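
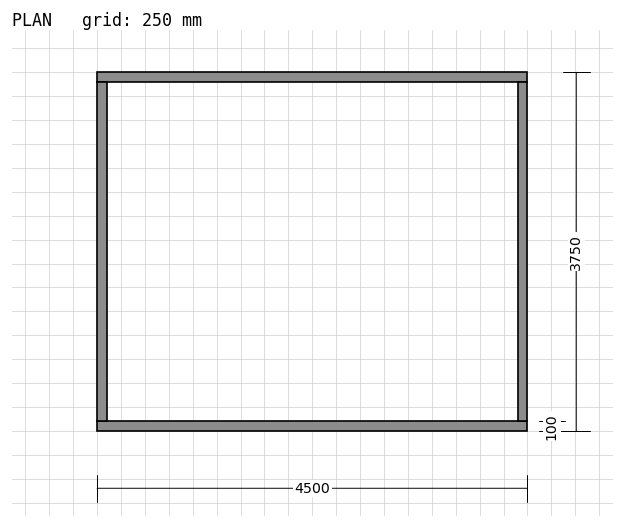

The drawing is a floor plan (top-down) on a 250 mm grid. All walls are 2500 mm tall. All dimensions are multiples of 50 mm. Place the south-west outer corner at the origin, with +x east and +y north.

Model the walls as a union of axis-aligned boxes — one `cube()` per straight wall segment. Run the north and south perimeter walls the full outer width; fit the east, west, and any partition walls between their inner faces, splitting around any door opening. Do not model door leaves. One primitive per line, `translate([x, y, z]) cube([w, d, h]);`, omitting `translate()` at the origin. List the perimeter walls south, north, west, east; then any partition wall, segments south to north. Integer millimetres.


cube([4500, 100, 2500]);
translate([0, 3650, 0]) cube([4500, 100, 2500]);
translate([0, 100, 0]) cube([100, 3550, 2500]);
translate([4400, 100, 0]) cube([100, 3550, 2500]);


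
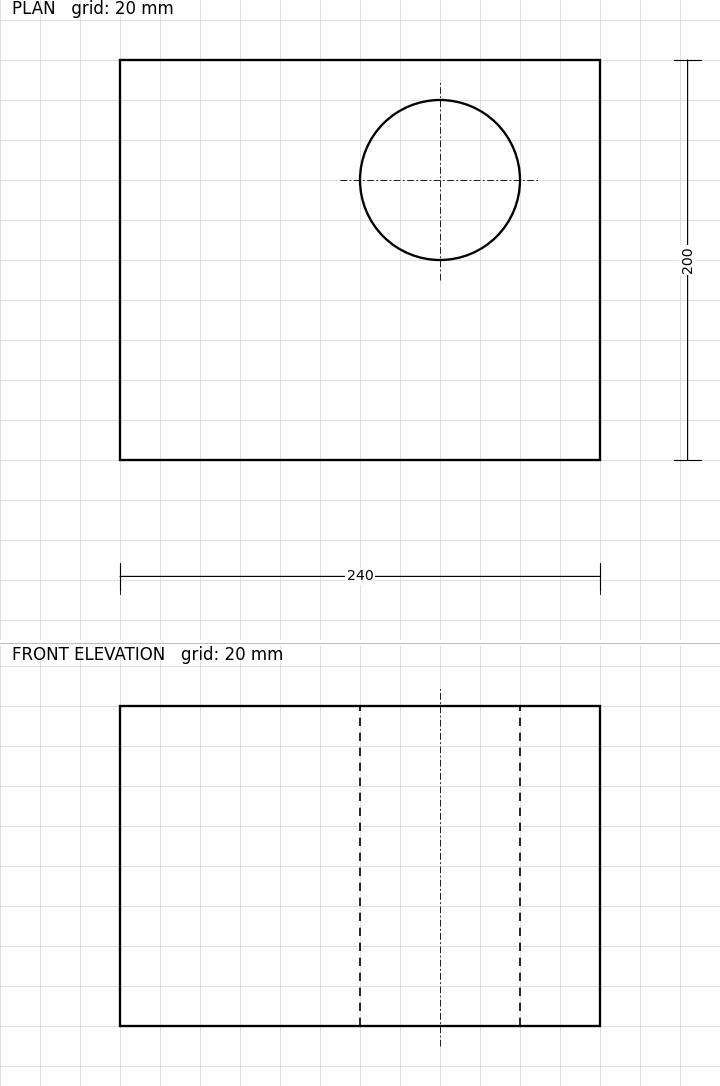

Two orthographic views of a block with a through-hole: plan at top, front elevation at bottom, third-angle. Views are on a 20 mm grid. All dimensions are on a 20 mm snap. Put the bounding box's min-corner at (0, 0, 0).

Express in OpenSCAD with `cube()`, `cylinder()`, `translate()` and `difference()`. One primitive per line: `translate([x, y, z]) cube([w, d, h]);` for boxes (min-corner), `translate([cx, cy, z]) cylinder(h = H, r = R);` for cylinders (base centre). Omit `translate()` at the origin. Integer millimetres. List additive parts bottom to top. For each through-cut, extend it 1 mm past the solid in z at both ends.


difference() {
  cube([240, 200, 160]);
  translate([160, 140, -1]) cylinder(h = 162, r = 40);
}


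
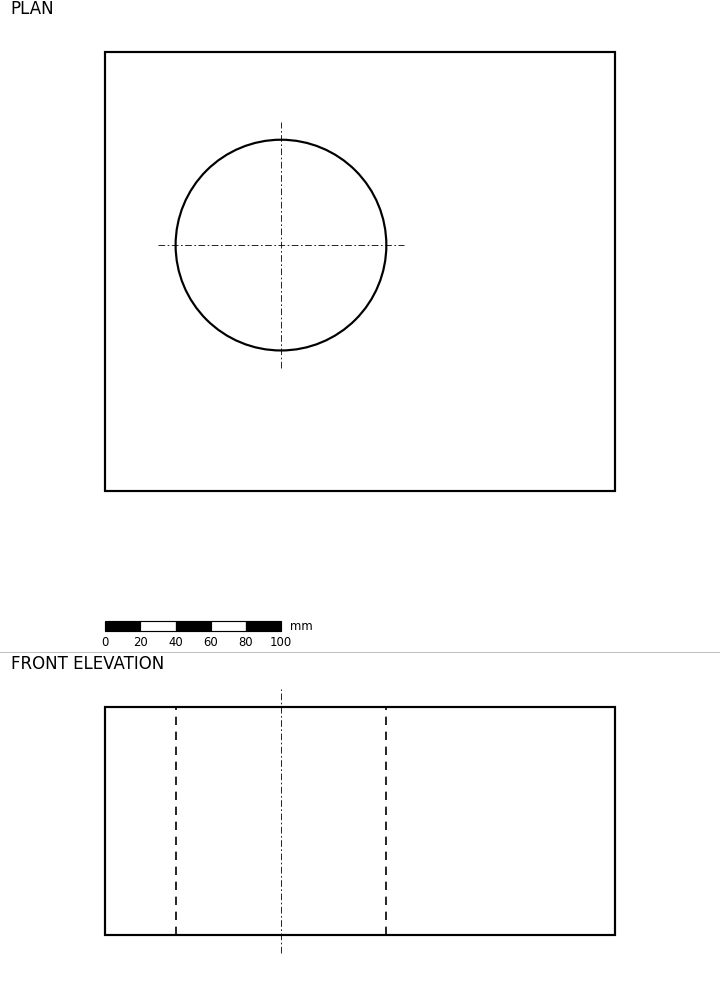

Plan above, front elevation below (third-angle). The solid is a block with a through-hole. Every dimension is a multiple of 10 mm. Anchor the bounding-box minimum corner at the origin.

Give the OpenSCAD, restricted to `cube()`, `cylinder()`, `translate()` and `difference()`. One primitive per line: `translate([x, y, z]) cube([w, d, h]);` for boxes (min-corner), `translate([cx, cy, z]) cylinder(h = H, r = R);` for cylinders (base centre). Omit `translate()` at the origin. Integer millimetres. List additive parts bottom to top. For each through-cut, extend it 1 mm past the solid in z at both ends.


difference() {
  cube([290, 250, 130]);
  translate([100, 140, -1]) cylinder(h = 132, r = 60);
}


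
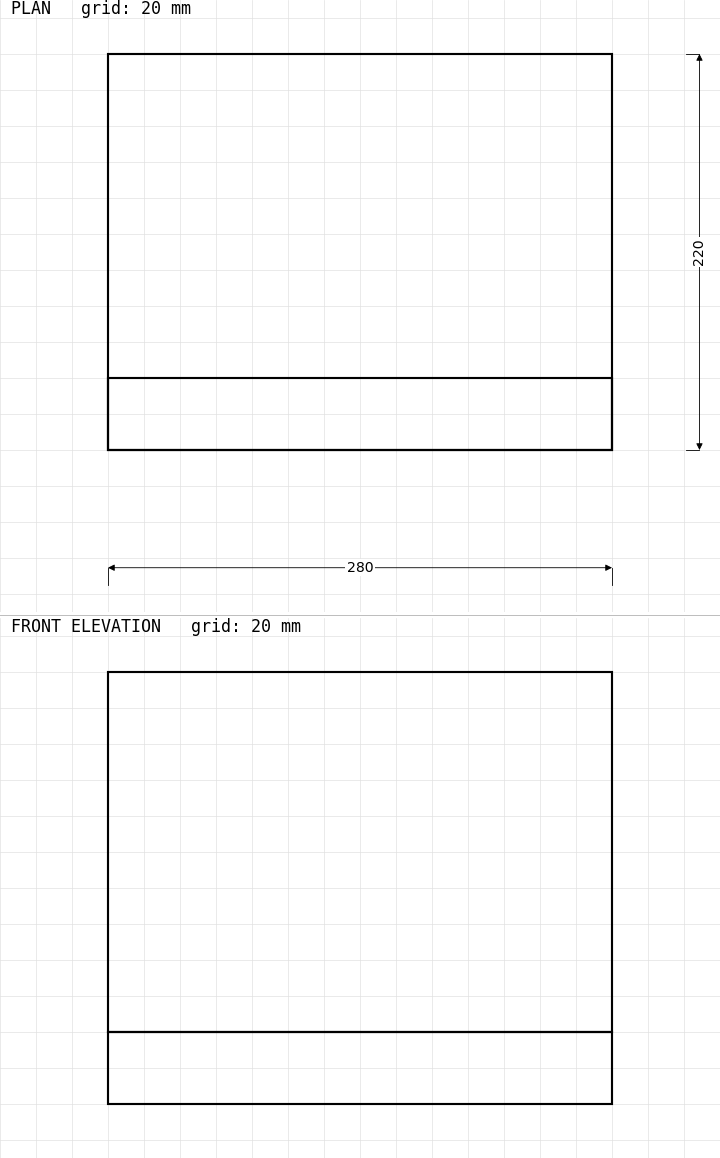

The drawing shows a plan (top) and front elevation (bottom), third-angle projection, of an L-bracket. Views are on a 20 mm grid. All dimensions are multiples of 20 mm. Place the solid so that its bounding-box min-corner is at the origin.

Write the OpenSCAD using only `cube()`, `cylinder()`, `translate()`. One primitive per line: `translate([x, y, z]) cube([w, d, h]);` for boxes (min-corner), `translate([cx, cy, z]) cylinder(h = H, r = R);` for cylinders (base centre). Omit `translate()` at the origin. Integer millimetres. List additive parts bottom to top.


cube([280, 220, 40]);
translate([0, 0, 40]) cube([280, 40, 200]);


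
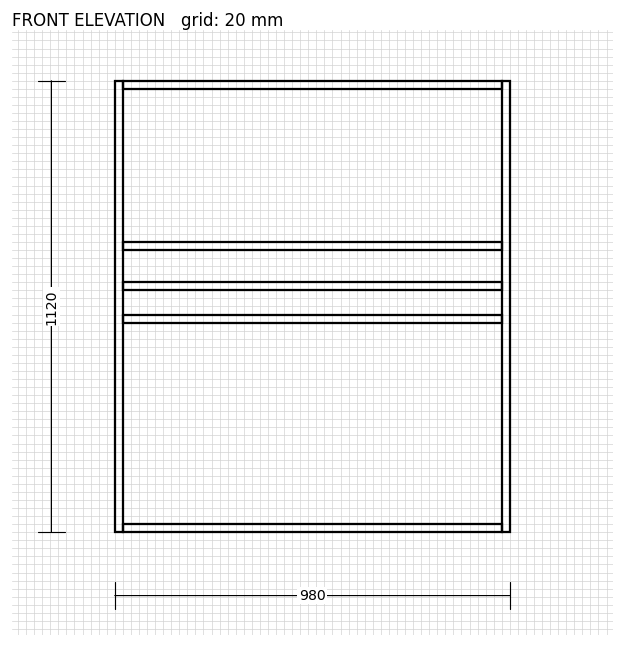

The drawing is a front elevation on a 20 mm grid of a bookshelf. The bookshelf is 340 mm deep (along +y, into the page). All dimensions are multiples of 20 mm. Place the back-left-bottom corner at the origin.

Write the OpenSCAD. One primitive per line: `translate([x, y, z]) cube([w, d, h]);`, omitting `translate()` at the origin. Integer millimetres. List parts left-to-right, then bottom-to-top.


cube([20, 340, 1120]);
translate([20, 0, 0]) cube([940, 340, 20]);
translate([20, 0, 520]) cube([940, 340, 20]);
translate([20, 0, 600]) cube([940, 340, 20]);
translate([20, 0, 700]) cube([940, 340, 20]);
translate([20, 0, 1100]) cube([940, 340, 20]);
translate([960, 0, 0]) cube([20, 340, 1120]);


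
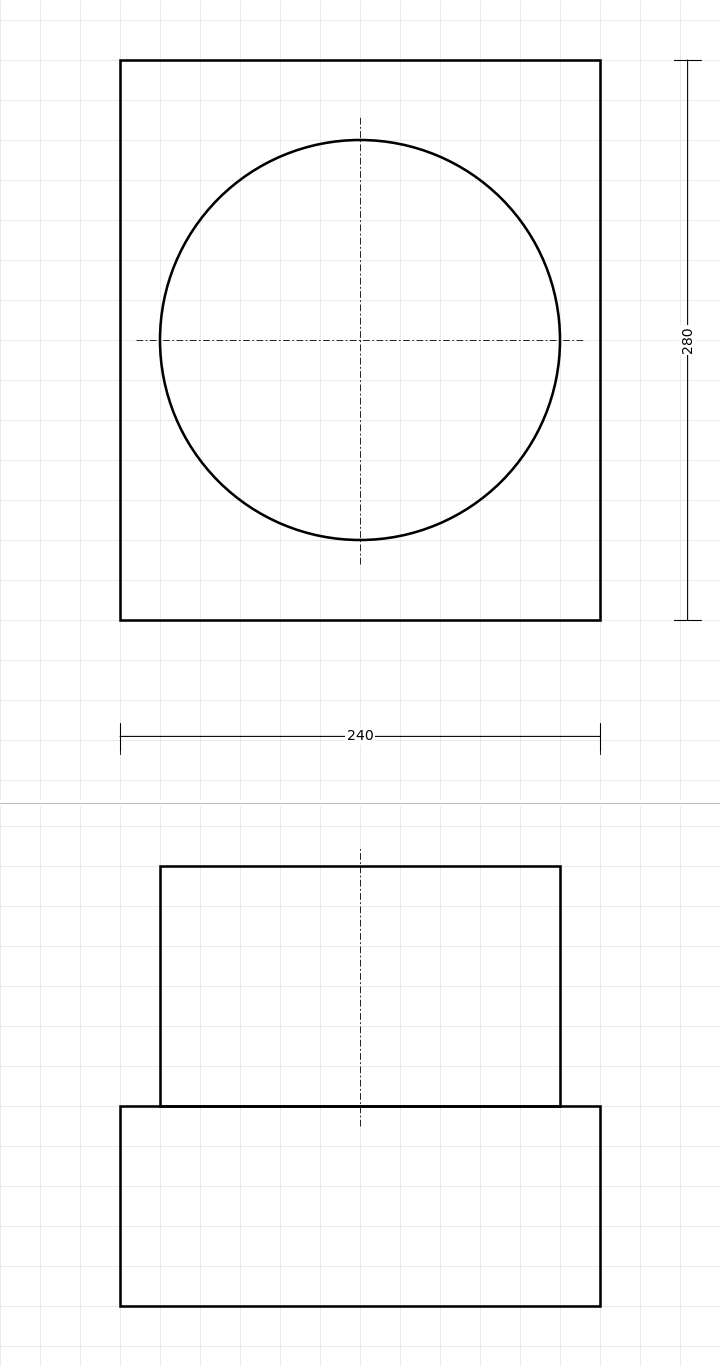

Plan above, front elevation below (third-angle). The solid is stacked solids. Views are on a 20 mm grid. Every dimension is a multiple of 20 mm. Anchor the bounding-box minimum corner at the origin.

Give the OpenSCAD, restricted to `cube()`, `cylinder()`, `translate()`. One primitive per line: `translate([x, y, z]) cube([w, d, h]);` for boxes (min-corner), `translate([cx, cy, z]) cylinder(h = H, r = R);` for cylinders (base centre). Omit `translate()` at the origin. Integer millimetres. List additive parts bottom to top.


cube([240, 280, 100]);
translate([120, 140, 100]) cylinder(h = 120, r = 100);


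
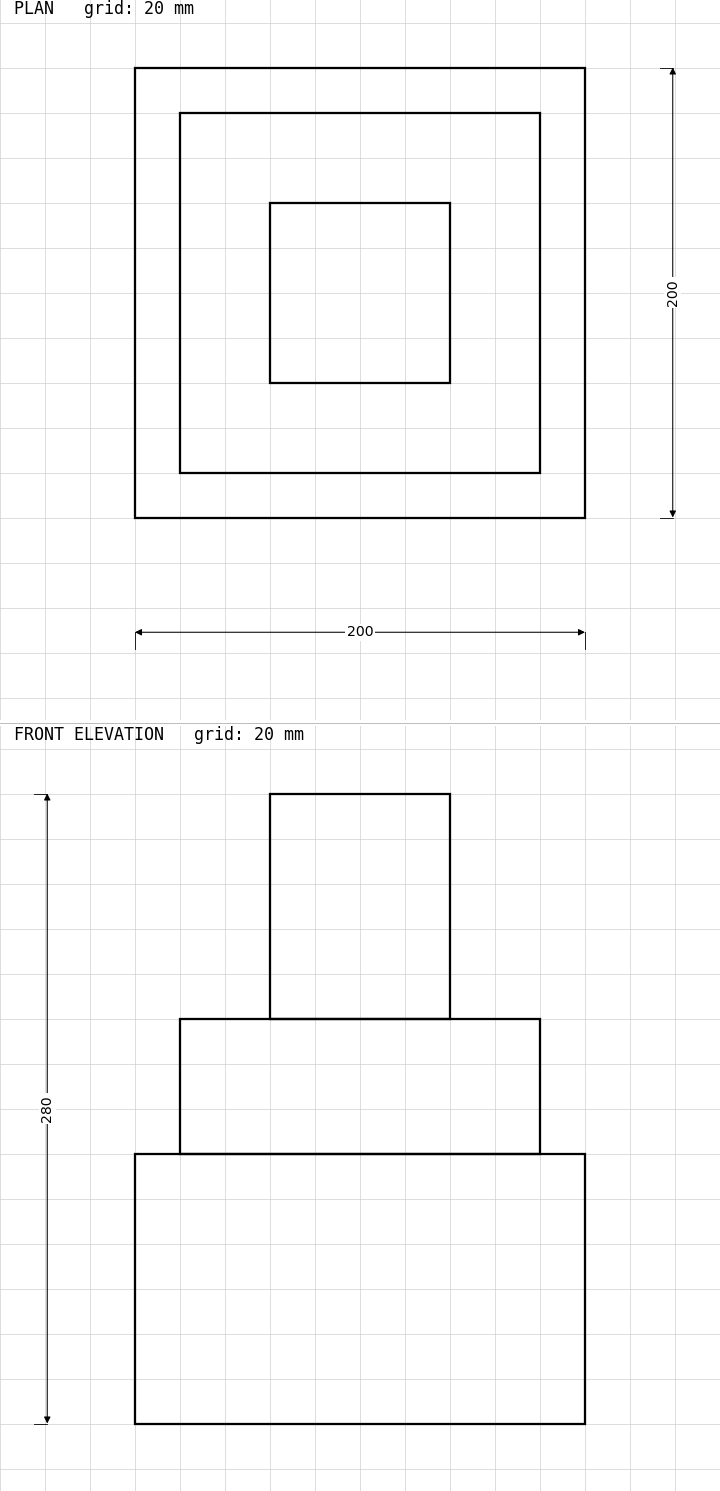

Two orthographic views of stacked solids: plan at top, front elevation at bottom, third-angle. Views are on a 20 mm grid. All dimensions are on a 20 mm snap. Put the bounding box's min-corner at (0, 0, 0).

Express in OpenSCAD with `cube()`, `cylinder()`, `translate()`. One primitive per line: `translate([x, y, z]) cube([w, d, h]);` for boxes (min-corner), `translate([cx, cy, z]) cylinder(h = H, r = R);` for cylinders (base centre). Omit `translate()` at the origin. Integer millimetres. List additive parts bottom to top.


cube([200, 200, 120]);
translate([20, 20, 120]) cube([160, 160, 60]);
translate([60, 60, 180]) cube([80, 80, 100]);


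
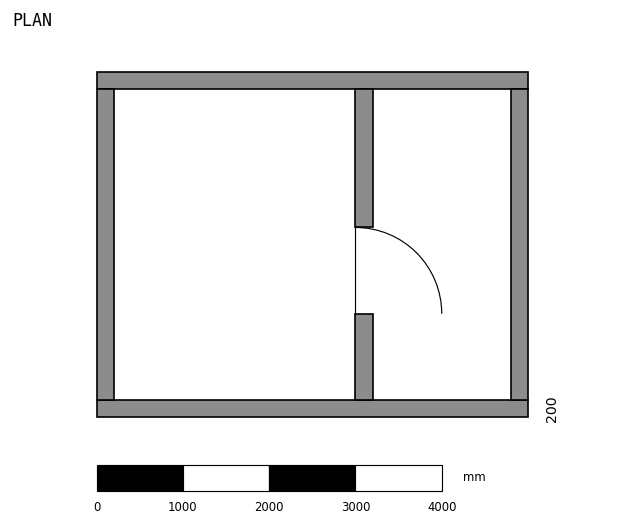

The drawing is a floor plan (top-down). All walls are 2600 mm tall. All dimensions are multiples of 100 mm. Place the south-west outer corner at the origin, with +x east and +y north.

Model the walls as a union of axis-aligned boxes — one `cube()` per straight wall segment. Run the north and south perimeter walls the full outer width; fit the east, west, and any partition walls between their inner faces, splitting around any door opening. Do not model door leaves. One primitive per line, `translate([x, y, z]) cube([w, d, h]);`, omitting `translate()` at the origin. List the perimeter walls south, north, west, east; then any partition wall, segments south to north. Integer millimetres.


cube([5000, 200, 2600]);
translate([0, 3800, 0]) cube([5000, 200, 2600]);
translate([0, 200, 0]) cube([200, 3600, 2600]);
translate([4800, 200, 0]) cube([200, 3600, 2600]);
translate([3000, 200, 0]) cube([200, 1000, 2600]);
translate([3000, 2200, 0]) cube([200, 1600, 2600]);


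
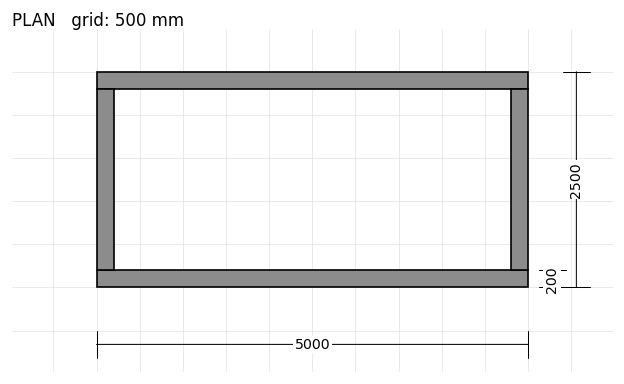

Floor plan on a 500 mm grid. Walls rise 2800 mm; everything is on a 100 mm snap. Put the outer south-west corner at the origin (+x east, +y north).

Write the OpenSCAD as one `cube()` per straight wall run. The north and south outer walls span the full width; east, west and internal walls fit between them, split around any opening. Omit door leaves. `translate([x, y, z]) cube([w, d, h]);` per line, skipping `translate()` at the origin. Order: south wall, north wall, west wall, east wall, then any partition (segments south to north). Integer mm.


cube([5000, 200, 2800]);
translate([0, 2300, 0]) cube([5000, 200, 2800]);
translate([0, 200, 0]) cube([200, 2100, 2800]);
translate([4800, 200, 0]) cube([200, 2100, 2800]);


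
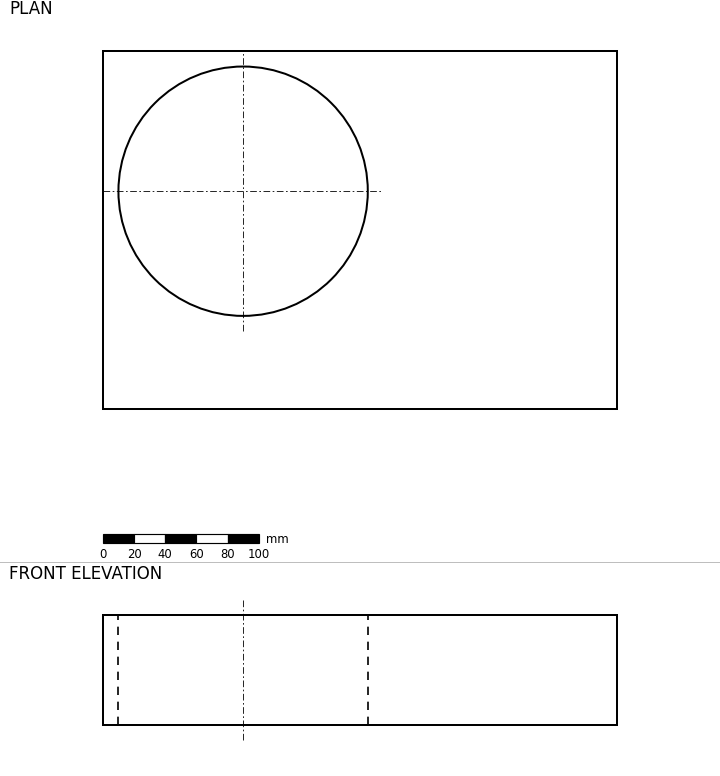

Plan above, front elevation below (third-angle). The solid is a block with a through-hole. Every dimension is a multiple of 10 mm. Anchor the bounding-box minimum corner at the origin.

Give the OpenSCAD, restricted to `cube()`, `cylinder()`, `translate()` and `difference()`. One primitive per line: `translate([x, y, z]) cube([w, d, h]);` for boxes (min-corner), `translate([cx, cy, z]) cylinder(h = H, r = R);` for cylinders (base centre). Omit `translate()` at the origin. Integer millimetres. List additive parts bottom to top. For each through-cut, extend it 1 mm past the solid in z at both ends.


difference() {
  cube([330, 230, 70]);
  translate([90, 140, -1]) cylinder(h = 72, r = 80);
}


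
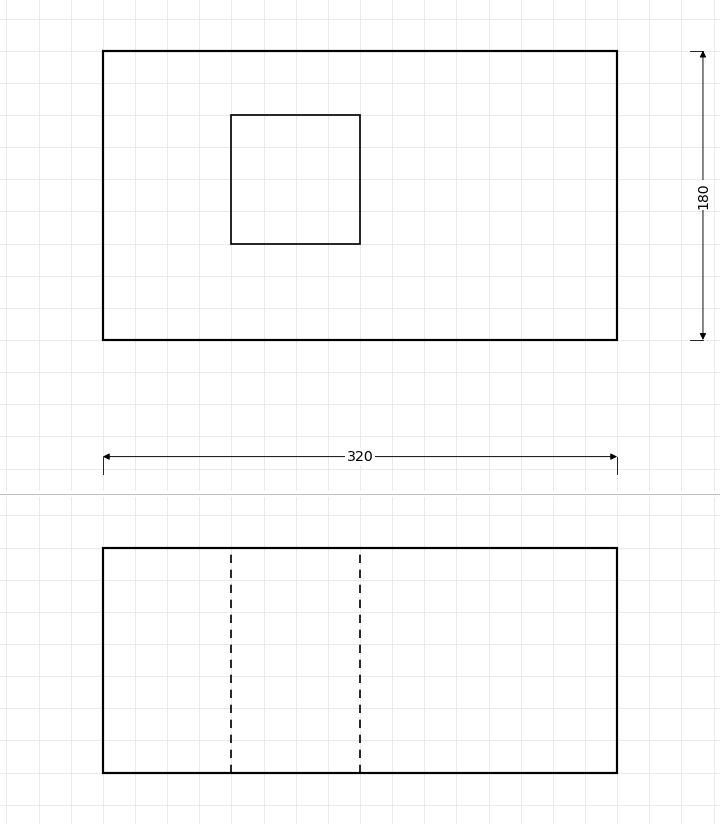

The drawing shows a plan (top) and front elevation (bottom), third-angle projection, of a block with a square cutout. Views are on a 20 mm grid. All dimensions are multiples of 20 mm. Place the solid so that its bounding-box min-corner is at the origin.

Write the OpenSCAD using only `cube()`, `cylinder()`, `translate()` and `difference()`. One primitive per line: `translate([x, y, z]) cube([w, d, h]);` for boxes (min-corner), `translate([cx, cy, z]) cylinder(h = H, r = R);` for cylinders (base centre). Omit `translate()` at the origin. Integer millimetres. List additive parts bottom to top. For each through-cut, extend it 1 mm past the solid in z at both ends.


difference() {
  cube([320, 180, 140]);
  translate([80, 60, -1]) cube([80, 80, 142]);
}


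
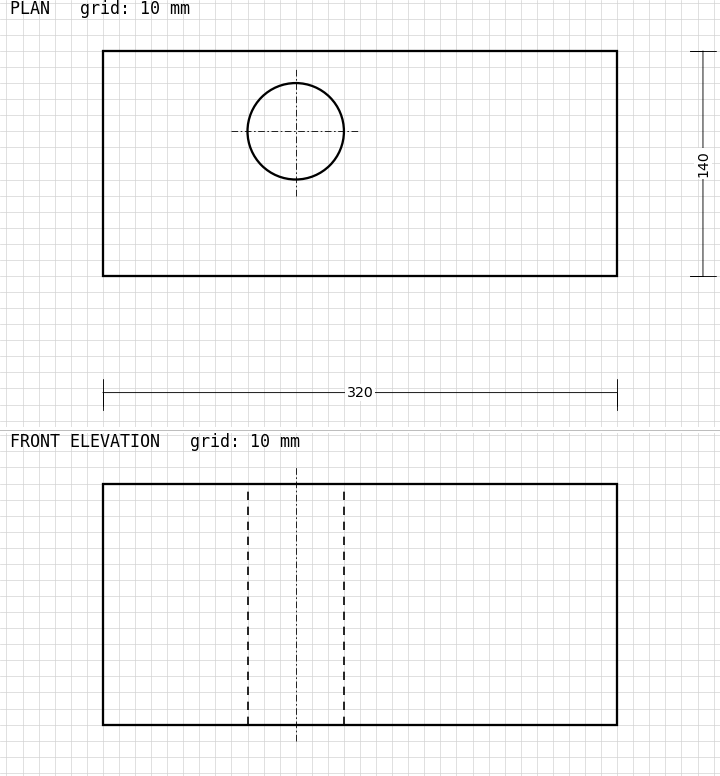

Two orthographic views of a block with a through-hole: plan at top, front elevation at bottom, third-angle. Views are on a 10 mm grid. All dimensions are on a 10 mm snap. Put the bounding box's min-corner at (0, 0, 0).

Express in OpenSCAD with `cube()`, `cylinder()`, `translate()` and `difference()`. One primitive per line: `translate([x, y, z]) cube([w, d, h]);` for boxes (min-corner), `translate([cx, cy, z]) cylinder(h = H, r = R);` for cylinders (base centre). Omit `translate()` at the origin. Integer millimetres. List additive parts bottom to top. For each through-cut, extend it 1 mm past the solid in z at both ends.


difference() {
  cube([320, 140, 150]);
  translate([120, 90, -1]) cylinder(h = 152, r = 30);
}


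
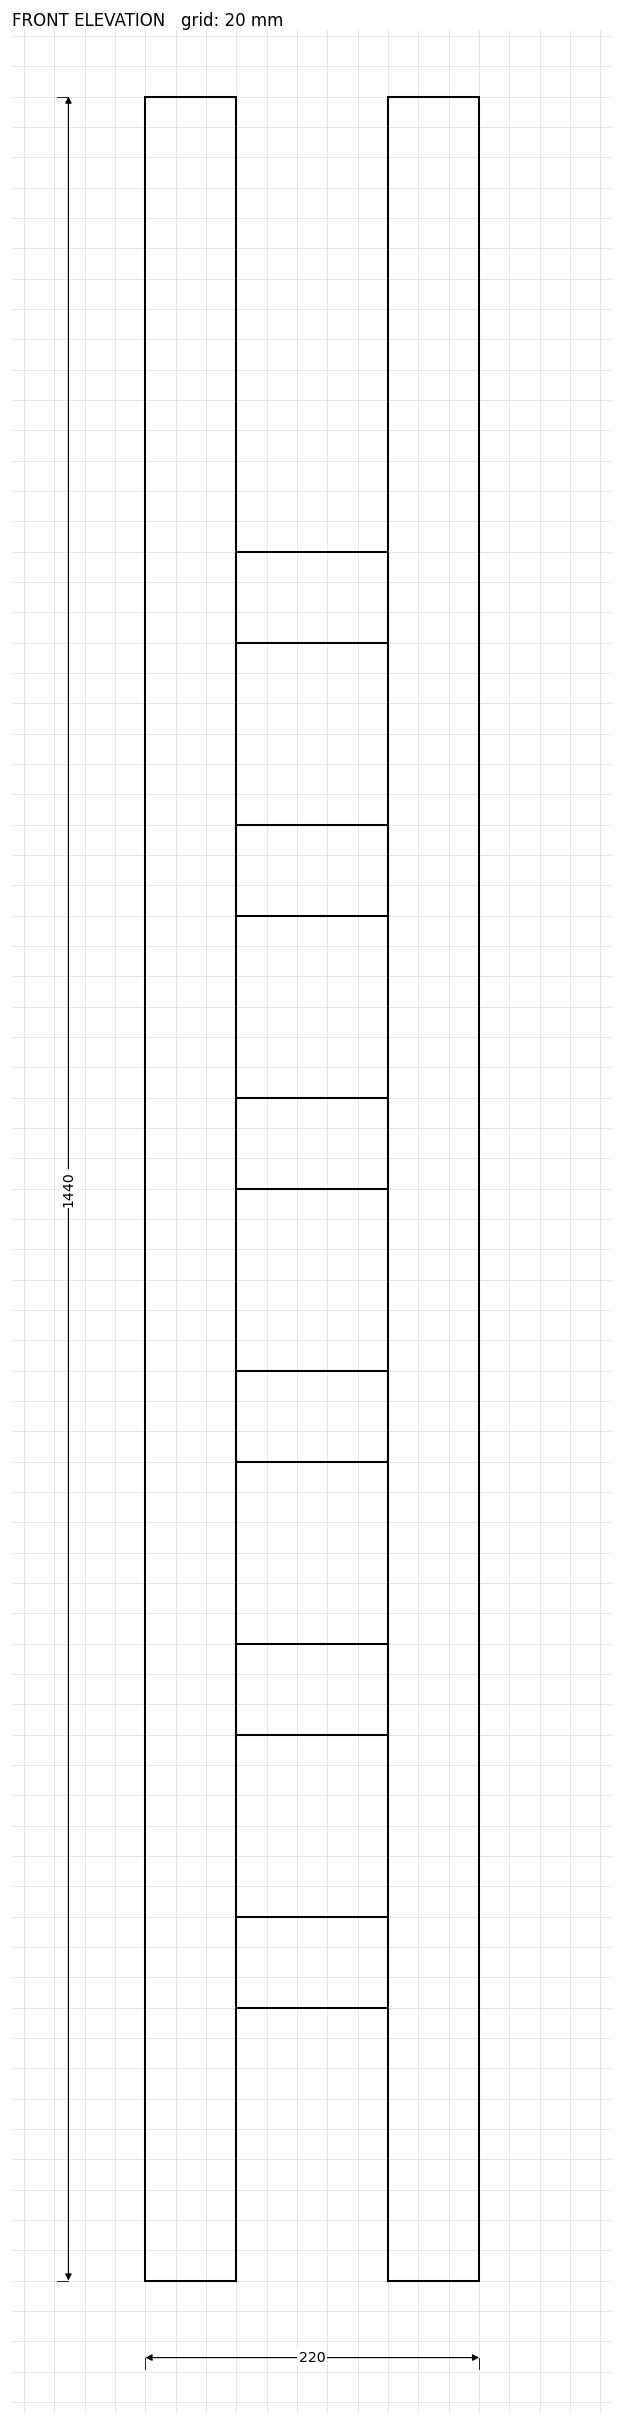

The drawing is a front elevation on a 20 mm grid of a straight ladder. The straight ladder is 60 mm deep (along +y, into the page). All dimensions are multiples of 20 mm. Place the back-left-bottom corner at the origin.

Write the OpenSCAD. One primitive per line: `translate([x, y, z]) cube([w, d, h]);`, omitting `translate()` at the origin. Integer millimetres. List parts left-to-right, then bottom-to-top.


cube([60, 60, 1440]);
translate([60, 0, 180]) cube([100, 60, 60]);
translate([60, 0, 360]) cube([100, 60, 60]);
translate([60, 0, 540]) cube([100, 60, 60]);
translate([60, 0, 720]) cube([100, 60, 60]);
translate([60, 0, 900]) cube([100, 60, 60]);
translate([60, 0, 1080]) cube([100, 60, 60]);
translate([160, 0, 0]) cube([60, 60, 1440]);


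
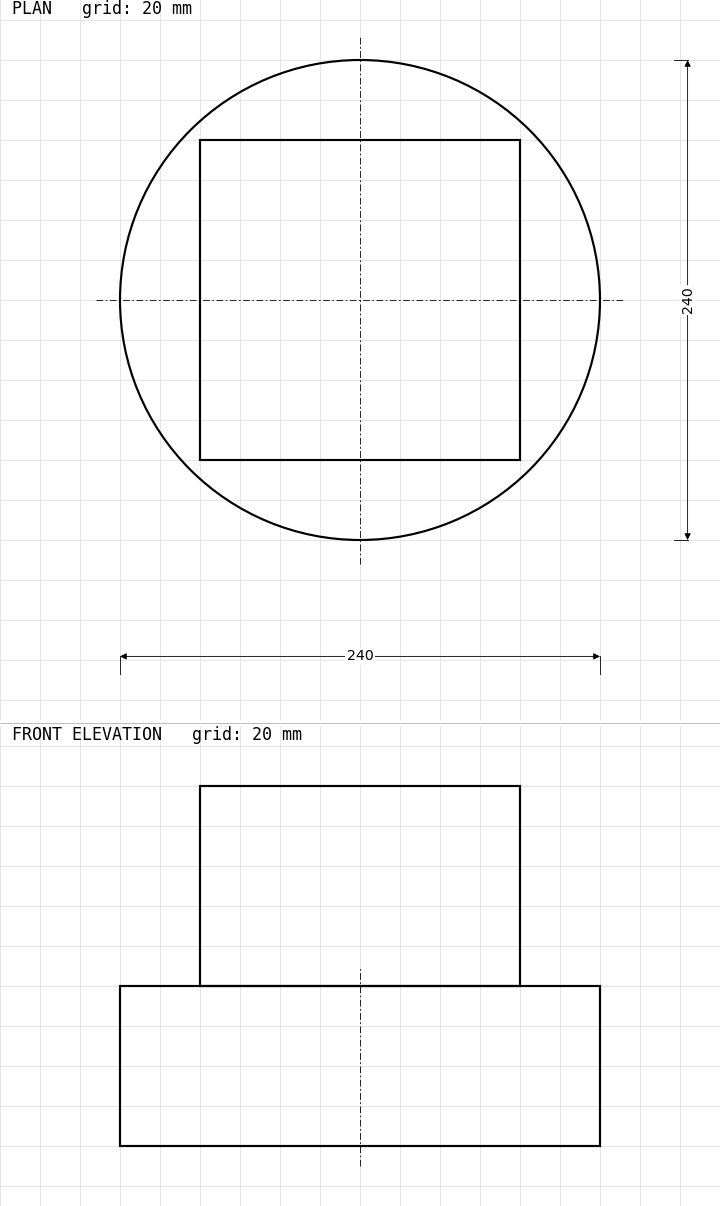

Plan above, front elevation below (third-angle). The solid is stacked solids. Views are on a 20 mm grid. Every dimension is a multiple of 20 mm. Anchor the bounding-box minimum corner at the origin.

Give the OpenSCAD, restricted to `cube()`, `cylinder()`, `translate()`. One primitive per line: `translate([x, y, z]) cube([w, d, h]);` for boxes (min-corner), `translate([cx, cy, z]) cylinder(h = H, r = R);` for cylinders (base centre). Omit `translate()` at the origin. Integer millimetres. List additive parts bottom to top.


translate([120, 120, 0]) cylinder(h = 80, r = 120);
translate([40, 40, 80]) cube([160, 160, 100]);


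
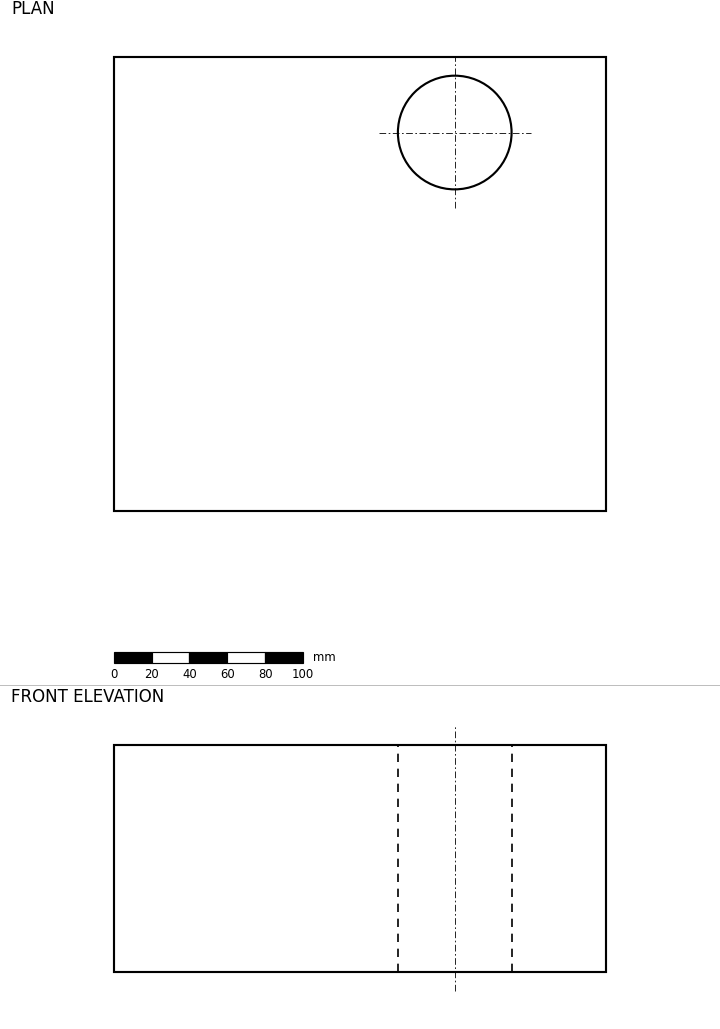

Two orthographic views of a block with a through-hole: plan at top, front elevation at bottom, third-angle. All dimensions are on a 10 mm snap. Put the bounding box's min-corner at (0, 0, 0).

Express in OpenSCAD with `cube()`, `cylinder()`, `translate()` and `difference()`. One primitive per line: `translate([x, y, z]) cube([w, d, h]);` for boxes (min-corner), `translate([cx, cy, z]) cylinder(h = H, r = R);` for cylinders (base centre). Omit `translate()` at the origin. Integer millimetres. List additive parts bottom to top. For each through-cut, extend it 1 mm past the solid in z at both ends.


difference() {
  cube([260, 240, 120]);
  translate([180, 200, -1]) cylinder(h = 122, r = 30);
}


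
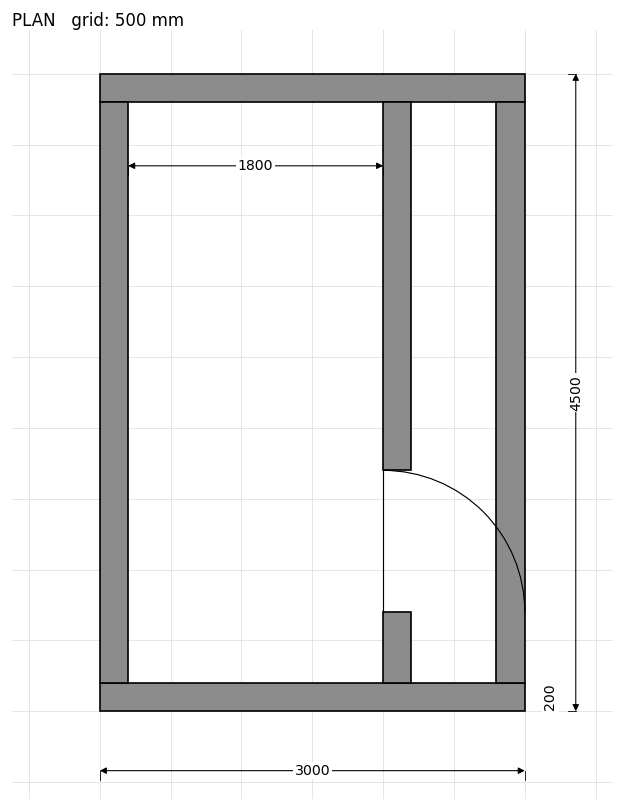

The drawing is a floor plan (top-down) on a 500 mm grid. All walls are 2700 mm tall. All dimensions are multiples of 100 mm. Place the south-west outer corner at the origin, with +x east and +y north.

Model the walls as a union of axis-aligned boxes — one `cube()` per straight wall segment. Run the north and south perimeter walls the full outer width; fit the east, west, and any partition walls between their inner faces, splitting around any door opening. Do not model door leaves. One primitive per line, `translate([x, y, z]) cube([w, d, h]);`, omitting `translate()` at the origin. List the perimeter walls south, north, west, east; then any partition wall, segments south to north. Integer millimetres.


cube([3000, 200, 2700]);
translate([0, 4300, 0]) cube([3000, 200, 2700]);
translate([0, 200, 0]) cube([200, 4100, 2700]);
translate([2800, 200, 0]) cube([200, 4100, 2700]);
translate([2000, 200, 0]) cube([200, 500, 2700]);
translate([2000, 1700, 0]) cube([200, 2600, 2700]);


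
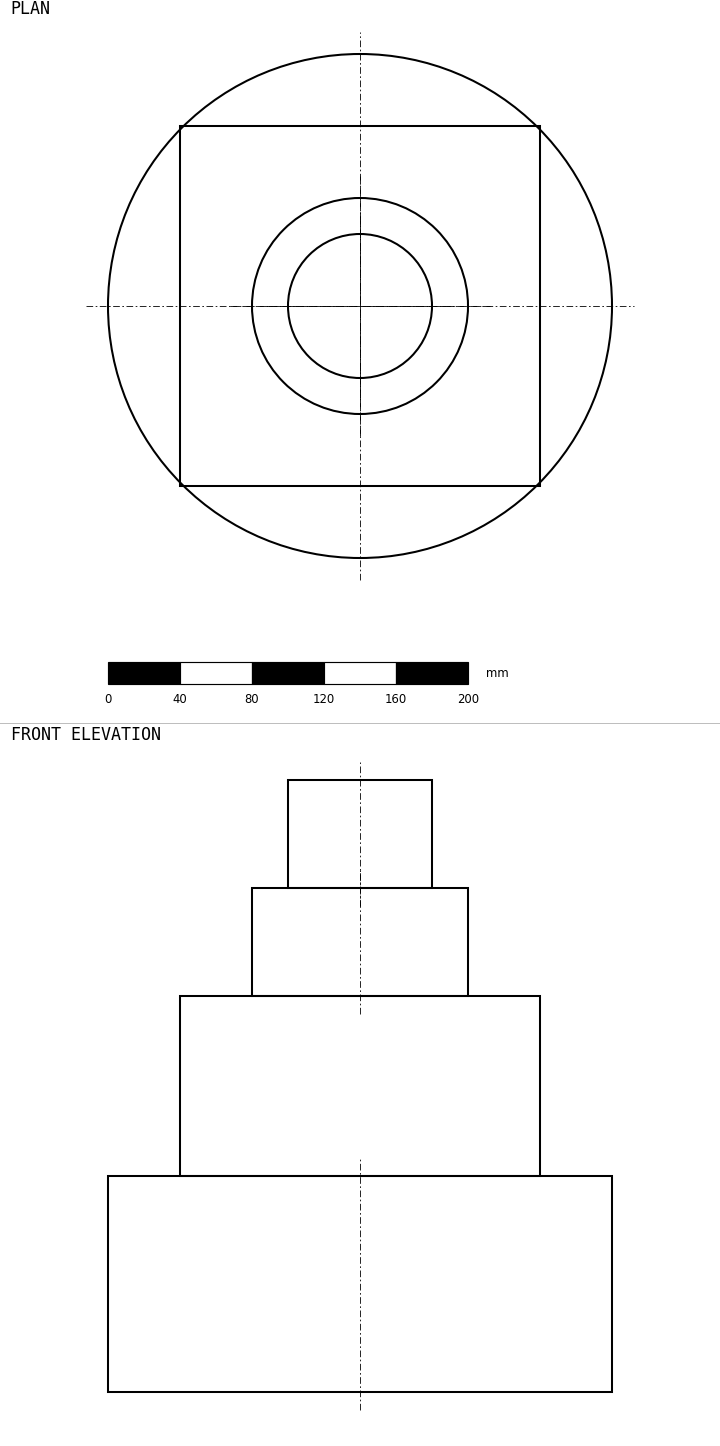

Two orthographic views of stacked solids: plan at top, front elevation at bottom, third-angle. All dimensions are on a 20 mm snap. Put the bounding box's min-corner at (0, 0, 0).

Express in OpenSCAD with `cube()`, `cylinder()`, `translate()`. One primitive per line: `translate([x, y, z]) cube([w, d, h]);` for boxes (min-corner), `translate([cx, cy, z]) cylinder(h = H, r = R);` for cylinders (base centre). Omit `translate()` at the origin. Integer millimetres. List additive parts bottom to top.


translate([140, 140, 0]) cylinder(h = 120, r = 140);
translate([40, 40, 120]) cube([200, 200, 100]);
translate([140, 140, 220]) cylinder(h = 60, r = 60);
translate([140, 140, 280]) cylinder(h = 60, r = 40);


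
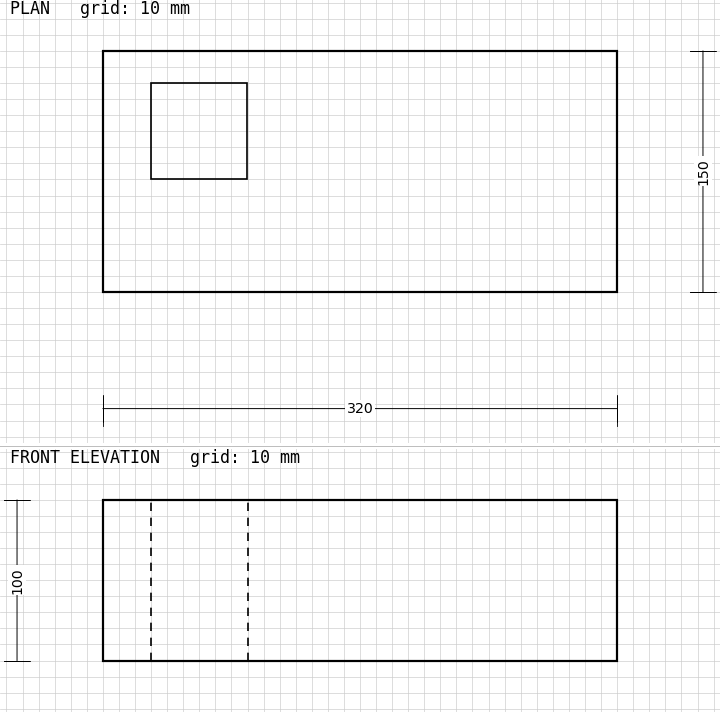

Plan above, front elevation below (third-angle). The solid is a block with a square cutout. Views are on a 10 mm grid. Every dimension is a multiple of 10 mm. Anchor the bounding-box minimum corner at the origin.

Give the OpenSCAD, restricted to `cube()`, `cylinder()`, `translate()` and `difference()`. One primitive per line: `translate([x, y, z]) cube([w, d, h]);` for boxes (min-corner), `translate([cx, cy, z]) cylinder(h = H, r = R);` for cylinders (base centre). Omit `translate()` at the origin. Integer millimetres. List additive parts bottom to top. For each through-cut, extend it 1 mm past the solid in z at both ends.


difference() {
  cube([320, 150, 100]);
  translate([30, 70, -1]) cube([60, 60, 102]);
}


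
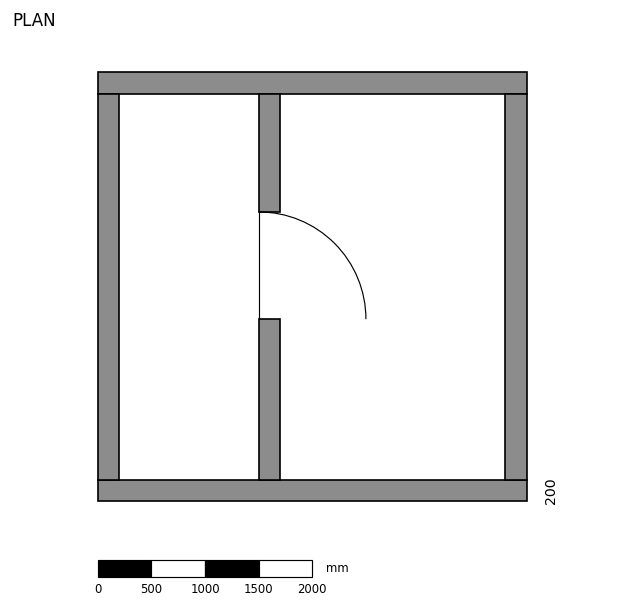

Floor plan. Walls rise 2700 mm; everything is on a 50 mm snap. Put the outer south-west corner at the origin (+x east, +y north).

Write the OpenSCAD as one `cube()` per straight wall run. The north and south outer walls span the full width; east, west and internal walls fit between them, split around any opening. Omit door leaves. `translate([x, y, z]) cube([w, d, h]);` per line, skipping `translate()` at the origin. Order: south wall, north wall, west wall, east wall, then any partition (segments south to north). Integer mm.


cube([4000, 200, 2700]);
translate([0, 3800, 0]) cube([4000, 200, 2700]);
translate([0, 200, 0]) cube([200, 3600, 2700]);
translate([3800, 200, 0]) cube([200, 3600, 2700]);
translate([1500, 200, 0]) cube([200, 1500, 2700]);
translate([1500, 2700, 0]) cube([200, 1100, 2700]);


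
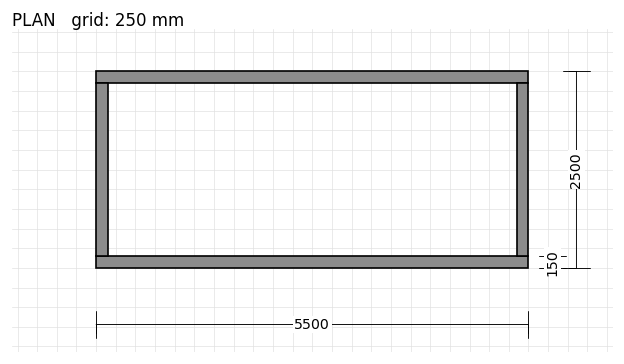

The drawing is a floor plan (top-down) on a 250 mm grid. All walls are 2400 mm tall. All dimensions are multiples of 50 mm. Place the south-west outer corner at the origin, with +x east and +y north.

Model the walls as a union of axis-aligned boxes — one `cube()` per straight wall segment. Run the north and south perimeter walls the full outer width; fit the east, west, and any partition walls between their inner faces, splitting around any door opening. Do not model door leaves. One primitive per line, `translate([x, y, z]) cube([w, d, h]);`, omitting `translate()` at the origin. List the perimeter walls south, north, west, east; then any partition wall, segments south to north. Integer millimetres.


cube([5500, 150, 2400]);
translate([0, 2350, 0]) cube([5500, 150, 2400]);
translate([0, 150, 0]) cube([150, 2200, 2400]);
translate([5350, 150, 0]) cube([150, 2200, 2400]);


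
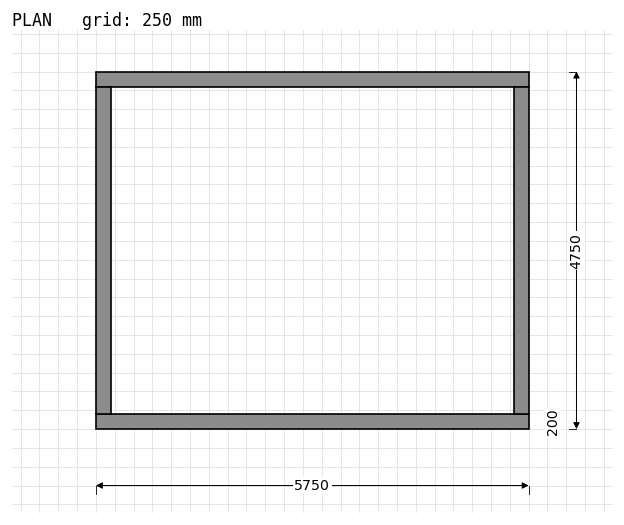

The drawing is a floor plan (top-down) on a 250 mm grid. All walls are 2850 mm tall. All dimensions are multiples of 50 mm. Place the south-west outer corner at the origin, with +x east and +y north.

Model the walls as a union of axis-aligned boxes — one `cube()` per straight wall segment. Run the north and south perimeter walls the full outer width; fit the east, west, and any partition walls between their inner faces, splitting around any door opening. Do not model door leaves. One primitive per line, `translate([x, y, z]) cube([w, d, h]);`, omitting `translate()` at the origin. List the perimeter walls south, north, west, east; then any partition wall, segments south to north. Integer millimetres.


cube([5750, 200, 2850]);
translate([0, 4550, 0]) cube([5750, 200, 2850]);
translate([0, 200, 0]) cube([200, 4350, 2850]);
translate([5550, 200, 0]) cube([200, 4350, 2850]);


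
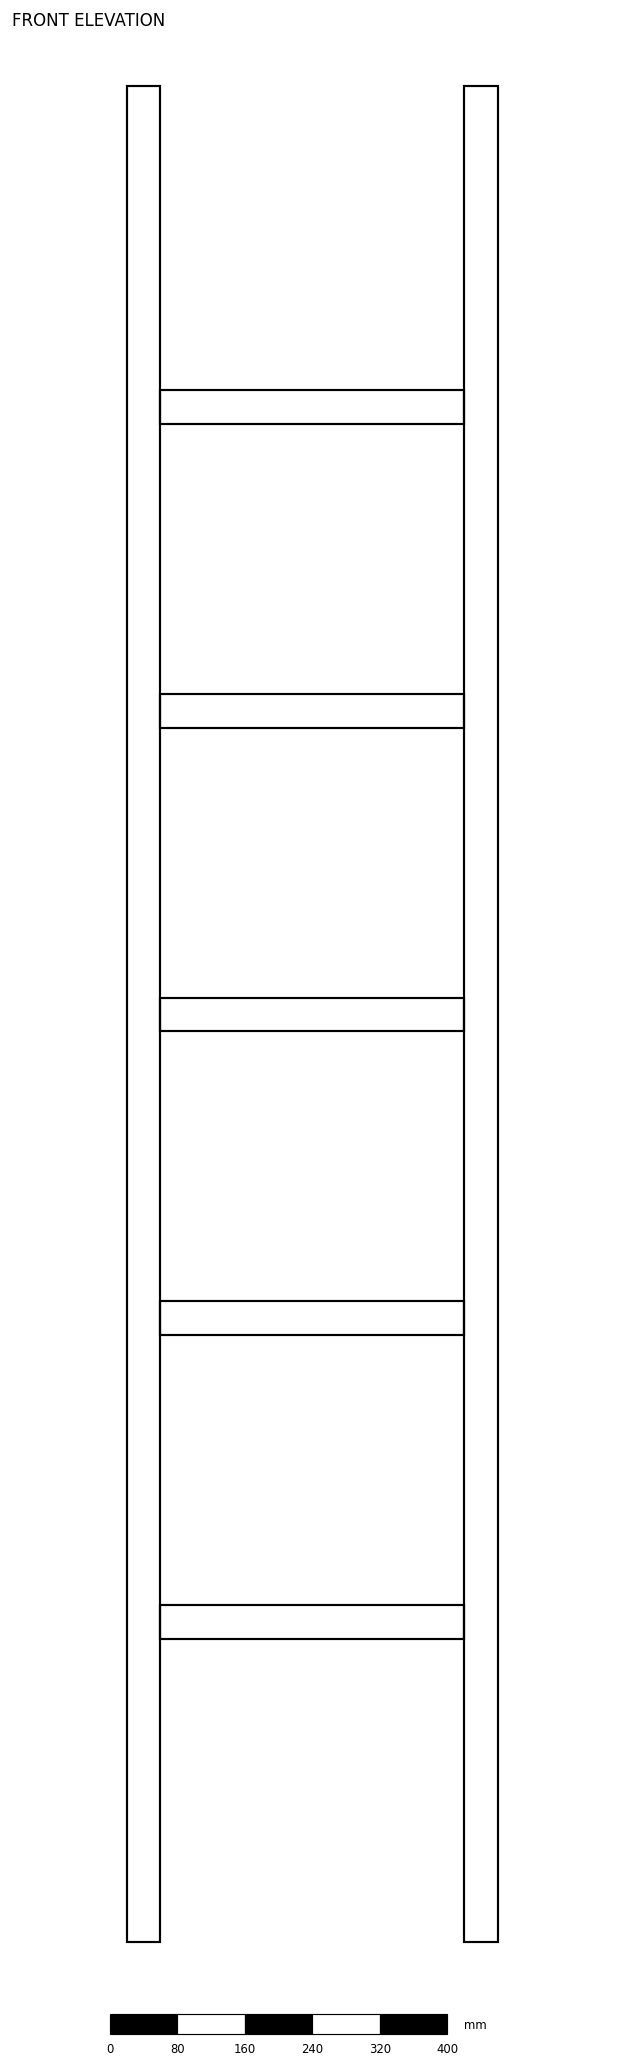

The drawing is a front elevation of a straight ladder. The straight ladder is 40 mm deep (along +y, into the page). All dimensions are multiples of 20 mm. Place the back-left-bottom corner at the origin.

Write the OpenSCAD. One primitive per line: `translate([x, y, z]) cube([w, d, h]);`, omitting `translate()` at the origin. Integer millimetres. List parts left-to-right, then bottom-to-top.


cube([40, 40, 2200]);
translate([40, 0, 360]) cube([360, 40, 40]);
translate([40, 0, 720]) cube([360, 40, 40]);
translate([40, 0, 1080]) cube([360, 40, 40]);
translate([40, 0, 1440]) cube([360, 40, 40]);
translate([40, 0, 1800]) cube([360, 40, 40]);
translate([400, 0, 0]) cube([40, 40, 2200]);


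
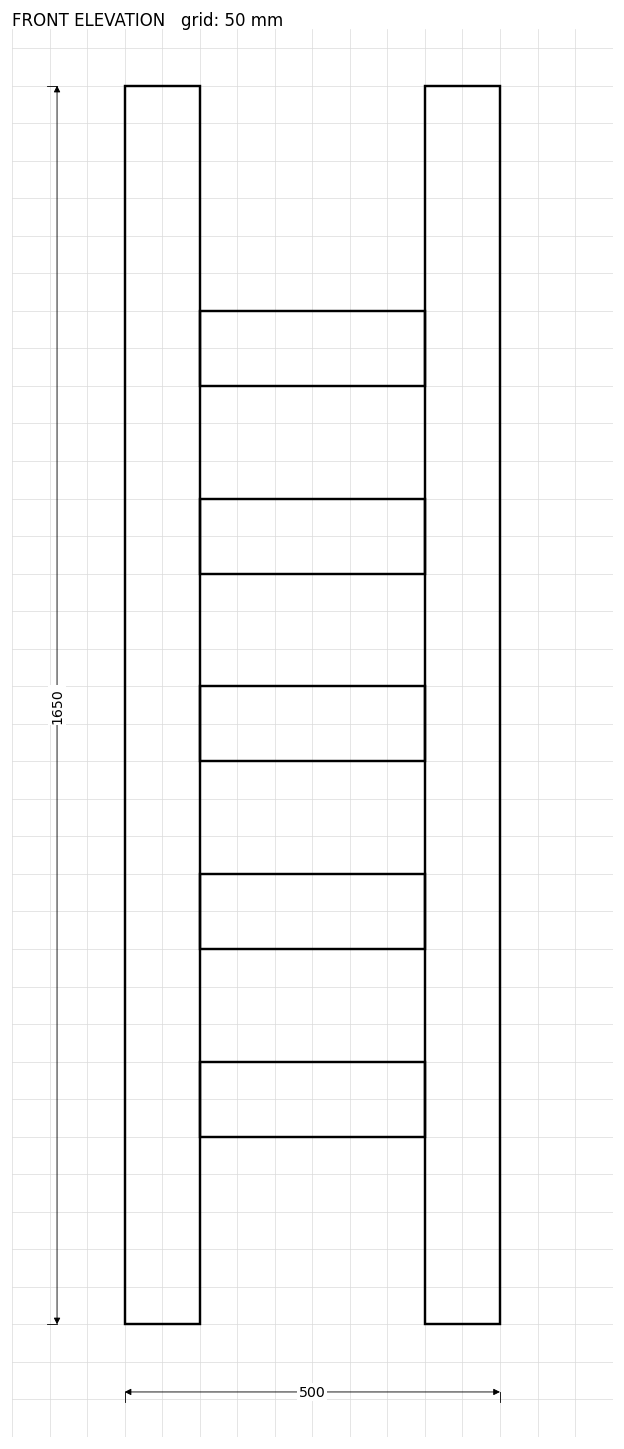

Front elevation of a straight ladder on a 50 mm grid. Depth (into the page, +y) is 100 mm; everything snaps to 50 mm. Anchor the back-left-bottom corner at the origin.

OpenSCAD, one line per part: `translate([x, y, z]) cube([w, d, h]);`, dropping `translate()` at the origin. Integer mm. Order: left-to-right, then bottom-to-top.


cube([100, 100, 1650]);
translate([100, 0, 250]) cube([300, 100, 100]);
translate([100, 0, 500]) cube([300, 100, 100]);
translate([100, 0, 750]) cube([300, 100, 100]);
translate([100, 0, 1000]) cube([300, 100, 100]);
translate([100, 0, 1250]) cube([300, 100, 100]);
translate([400, 0, 0]) cube([100, 100, 1650]);


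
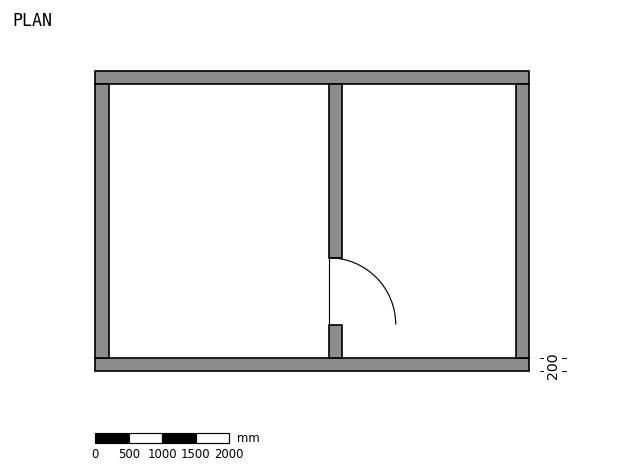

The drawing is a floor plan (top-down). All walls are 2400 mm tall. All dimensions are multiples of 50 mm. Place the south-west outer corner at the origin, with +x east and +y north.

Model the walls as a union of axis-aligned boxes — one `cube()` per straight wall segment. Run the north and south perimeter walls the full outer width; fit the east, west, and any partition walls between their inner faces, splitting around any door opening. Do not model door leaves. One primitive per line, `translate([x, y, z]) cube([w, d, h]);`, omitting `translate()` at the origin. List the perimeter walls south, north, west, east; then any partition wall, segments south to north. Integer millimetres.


cube([6500, 200, 2400]);
translate([0, 4300, 0]) cube([6500, 200, 2400]);
translate([0, 200, 0]) cube([200, 4100, 2400]);
translate([6300, 200, 0]) cube([200, 4100, 2400]);
translate([3500, 200, 0]) cube([200, 500, 2400]);
translate([3500, 1700, 0]) cube([200, 2600, 2400]);


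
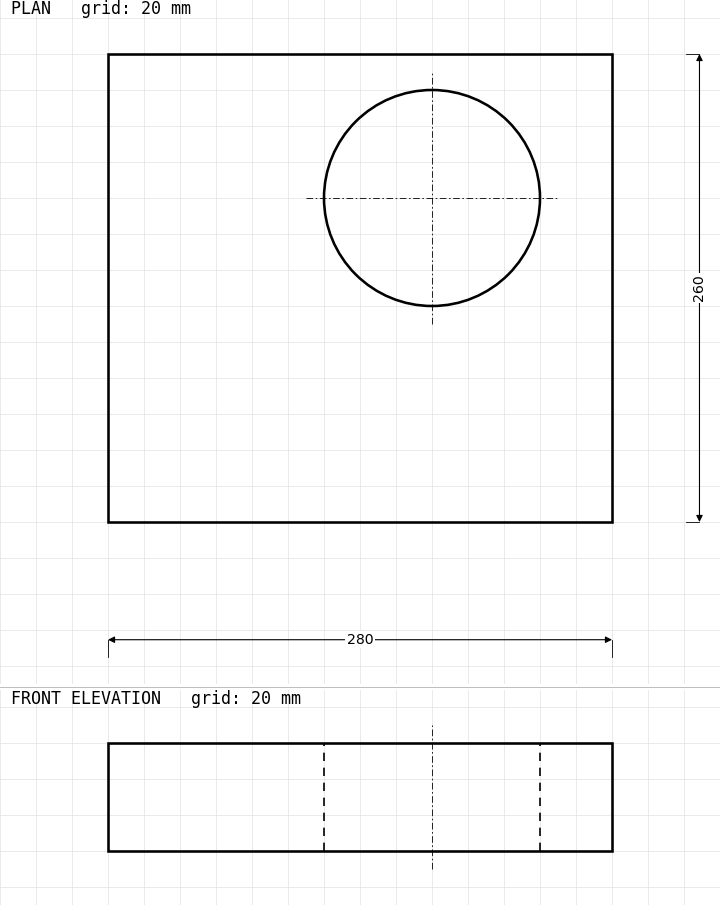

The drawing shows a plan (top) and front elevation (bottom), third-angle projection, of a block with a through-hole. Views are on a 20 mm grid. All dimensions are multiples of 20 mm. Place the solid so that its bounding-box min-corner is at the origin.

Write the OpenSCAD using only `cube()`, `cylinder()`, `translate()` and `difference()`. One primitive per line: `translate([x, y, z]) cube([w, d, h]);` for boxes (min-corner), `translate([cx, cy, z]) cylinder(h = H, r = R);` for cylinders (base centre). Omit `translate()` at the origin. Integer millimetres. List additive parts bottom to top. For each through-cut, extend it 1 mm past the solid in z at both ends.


difference() {
  cube([280, 260, 60]);
  translate([180, 180, -1]) cylinder(h = 62, r = 60);
}


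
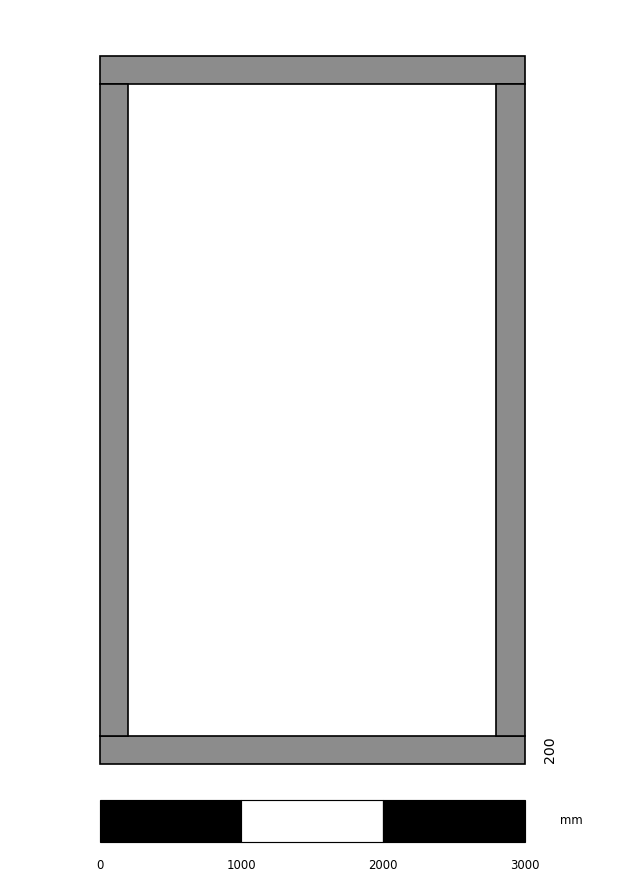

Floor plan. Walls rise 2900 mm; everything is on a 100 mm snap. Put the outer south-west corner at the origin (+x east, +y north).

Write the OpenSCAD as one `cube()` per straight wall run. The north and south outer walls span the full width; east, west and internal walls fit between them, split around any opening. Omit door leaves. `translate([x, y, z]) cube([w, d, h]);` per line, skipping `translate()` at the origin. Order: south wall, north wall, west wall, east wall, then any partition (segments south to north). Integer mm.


cube([3000, 200, 2900]);
translate([0, 4800, 0]) cube([3000, 200, 2900]);
translate([0, 200, 0]) cube([200, 4600, 2900]);
translate([2800, 200, 0]) cube([200, 4600, 2900]);


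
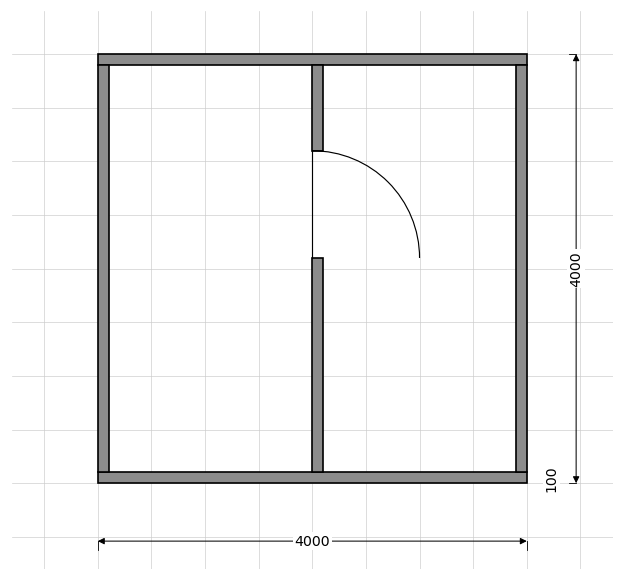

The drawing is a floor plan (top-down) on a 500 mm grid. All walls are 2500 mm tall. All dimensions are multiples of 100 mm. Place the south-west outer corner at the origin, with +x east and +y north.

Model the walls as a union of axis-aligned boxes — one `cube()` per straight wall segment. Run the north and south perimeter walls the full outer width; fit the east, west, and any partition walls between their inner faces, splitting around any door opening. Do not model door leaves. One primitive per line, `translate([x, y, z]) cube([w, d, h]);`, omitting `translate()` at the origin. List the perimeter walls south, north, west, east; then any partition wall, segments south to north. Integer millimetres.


cube([4000, 100, 2500]);
translate([0, 3900, 0]) cube([4000, 100, 2500]);
translate([0, 100, 0]) cube([100, 3800, 2500]);
translate([3900, 100, 0]) cube([100, 3800, 2500]);
translate([2000, 100, 0]) cube([100, 2000, 2500]);
translate([2000, 3100, 0]) cube([100, 800, 2500]);


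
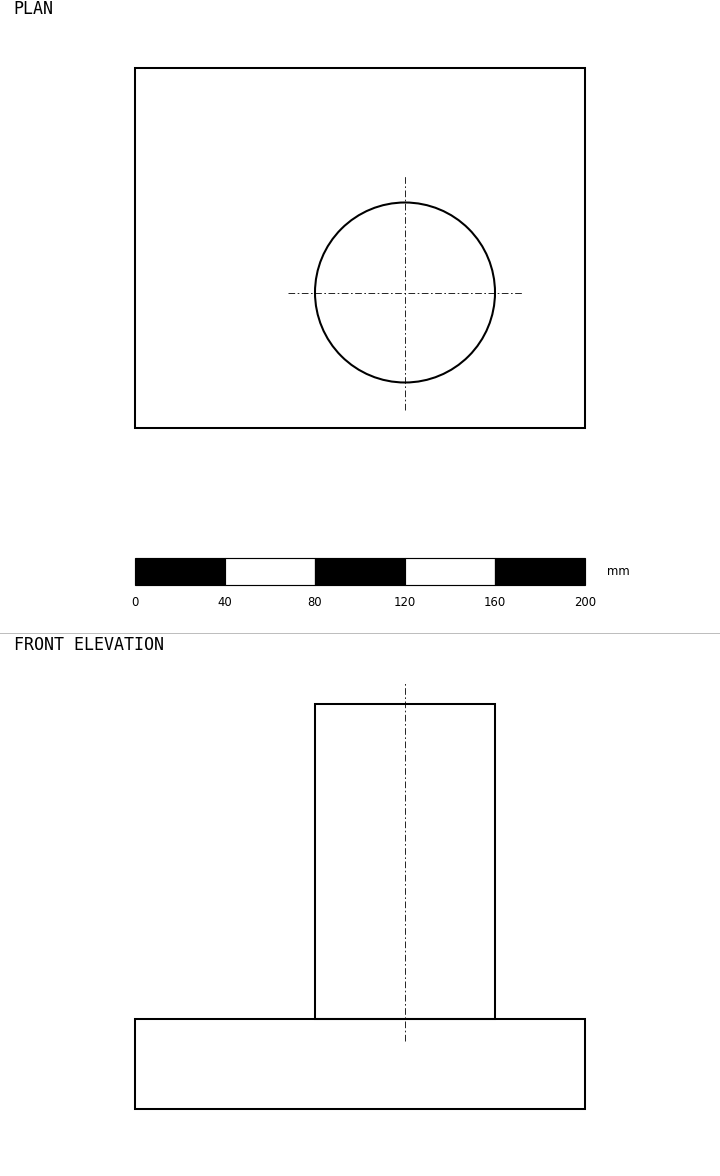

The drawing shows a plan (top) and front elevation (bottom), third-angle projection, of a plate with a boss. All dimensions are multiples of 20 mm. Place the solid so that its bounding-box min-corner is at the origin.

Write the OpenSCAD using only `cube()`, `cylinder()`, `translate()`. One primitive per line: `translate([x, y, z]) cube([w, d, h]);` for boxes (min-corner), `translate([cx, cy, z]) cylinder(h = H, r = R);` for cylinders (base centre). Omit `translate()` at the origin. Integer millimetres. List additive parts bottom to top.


cube([200, 160, 40]);
translate([120, 60, 40]) cylinder(h = 140, r = 40);


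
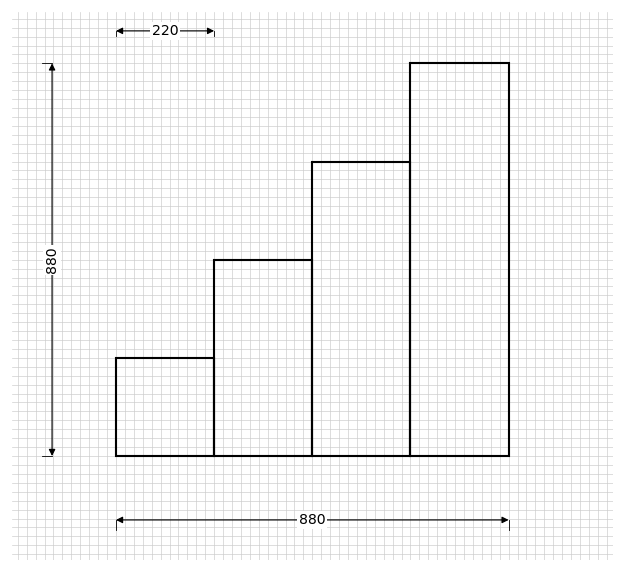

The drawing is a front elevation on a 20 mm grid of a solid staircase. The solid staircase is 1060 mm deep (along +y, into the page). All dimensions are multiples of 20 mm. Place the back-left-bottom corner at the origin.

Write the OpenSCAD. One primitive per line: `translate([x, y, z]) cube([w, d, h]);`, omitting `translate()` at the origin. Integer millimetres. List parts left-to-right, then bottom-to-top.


cube([220, 1060, 220]);
translate([220, 0, 0]) cube([220, 1060, 440]);
translate([440, 0, 0]) cube([220, 1060, 660]);
translate([660, 0, 0]) cube([220, 1060, 880]);


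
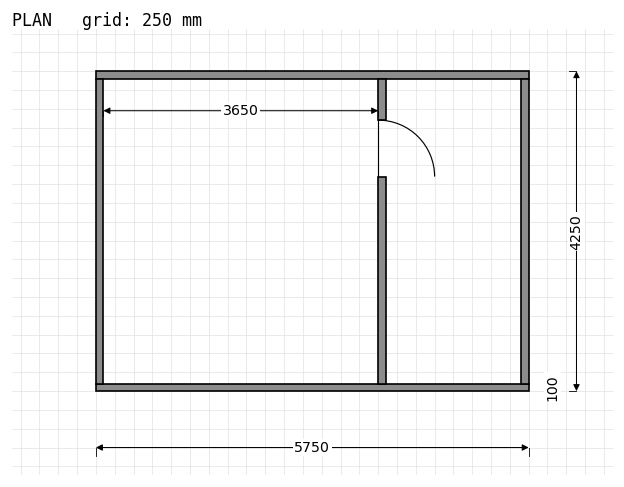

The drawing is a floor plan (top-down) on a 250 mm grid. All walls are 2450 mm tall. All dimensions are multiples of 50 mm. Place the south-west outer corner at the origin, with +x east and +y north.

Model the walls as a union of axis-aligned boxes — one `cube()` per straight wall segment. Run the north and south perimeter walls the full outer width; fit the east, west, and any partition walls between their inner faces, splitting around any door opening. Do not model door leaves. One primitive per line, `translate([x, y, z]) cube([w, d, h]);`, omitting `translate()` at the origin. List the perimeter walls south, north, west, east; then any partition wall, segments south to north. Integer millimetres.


cube([5750, 100, 2450]);
translate([0, 4150, 0]) cube([5750, 100, 2450]);
translate([0, 100, 0]) cube([100, 4050, 2450]);
translate([5650, 100, 0]) cube([100, 4050, 2450]);
translate([3750, 100, 0]) cube([100, 2750, 2450]);
translate([3750, 3600, 0]) cube([100, 550, 2450]);


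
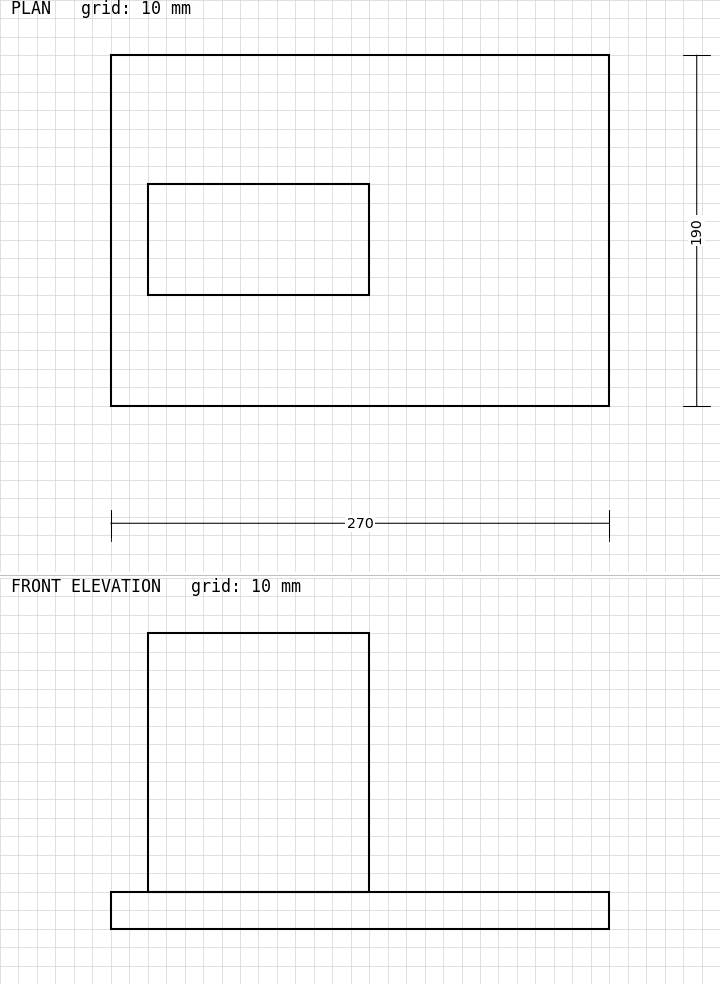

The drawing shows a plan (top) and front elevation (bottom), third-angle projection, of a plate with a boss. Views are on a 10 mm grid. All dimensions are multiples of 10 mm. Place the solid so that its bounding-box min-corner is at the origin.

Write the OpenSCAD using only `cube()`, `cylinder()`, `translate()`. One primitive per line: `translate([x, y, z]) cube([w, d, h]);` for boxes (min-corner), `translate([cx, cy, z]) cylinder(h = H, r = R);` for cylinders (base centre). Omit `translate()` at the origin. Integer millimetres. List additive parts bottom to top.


cube([270, 190, 20]);
translate([20, 60, 20]) cube([120, 60, 140]);


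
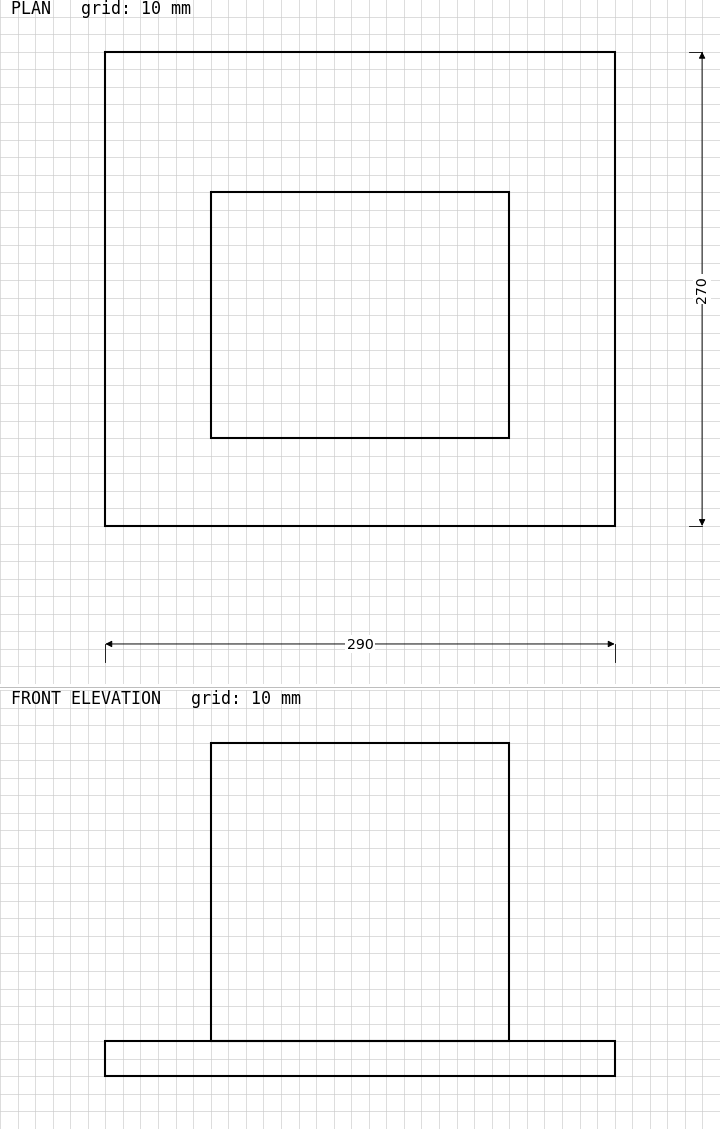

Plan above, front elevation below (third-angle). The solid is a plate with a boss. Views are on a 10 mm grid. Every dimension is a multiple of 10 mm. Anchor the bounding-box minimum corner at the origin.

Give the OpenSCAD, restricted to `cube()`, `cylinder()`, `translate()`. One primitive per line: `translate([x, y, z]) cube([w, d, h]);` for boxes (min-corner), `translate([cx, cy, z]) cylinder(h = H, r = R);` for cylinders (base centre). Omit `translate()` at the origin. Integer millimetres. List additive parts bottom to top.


cube([290, 270, 20]);
translate([60, 50, 20]) cube([170, 140, 170]);


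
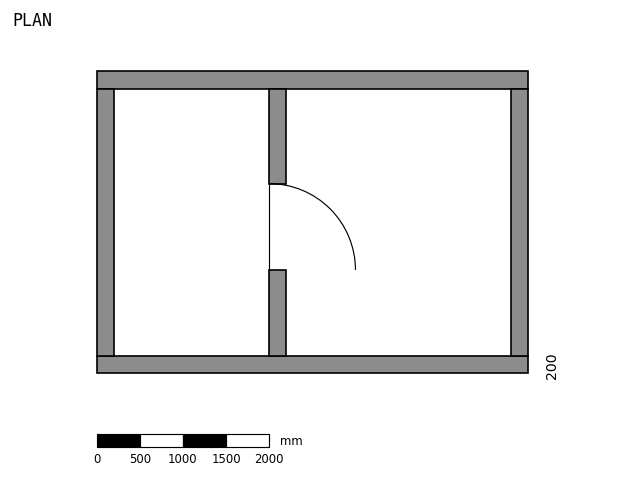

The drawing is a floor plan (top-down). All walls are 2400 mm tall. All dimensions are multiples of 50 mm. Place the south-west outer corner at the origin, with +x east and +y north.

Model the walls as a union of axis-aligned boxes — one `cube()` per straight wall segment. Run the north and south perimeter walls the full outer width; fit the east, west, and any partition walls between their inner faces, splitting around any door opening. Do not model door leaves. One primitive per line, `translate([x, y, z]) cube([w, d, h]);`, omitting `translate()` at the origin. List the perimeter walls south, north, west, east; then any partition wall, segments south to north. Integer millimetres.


cube([5000, 200, 2400]);
translate([0, 3300, 0]) cube([5000, 200, 2400]);
translate([0, 200, 0]) cube([200, 3100, 2400]);
translate([4800, 200, 0]) cube([200, 3100, 2400]);
translate([2000, 200, 0]) cube([200, 1000, 2400]);
translate([2000, 2200, 0]) cube([200, 1100, 2400]);


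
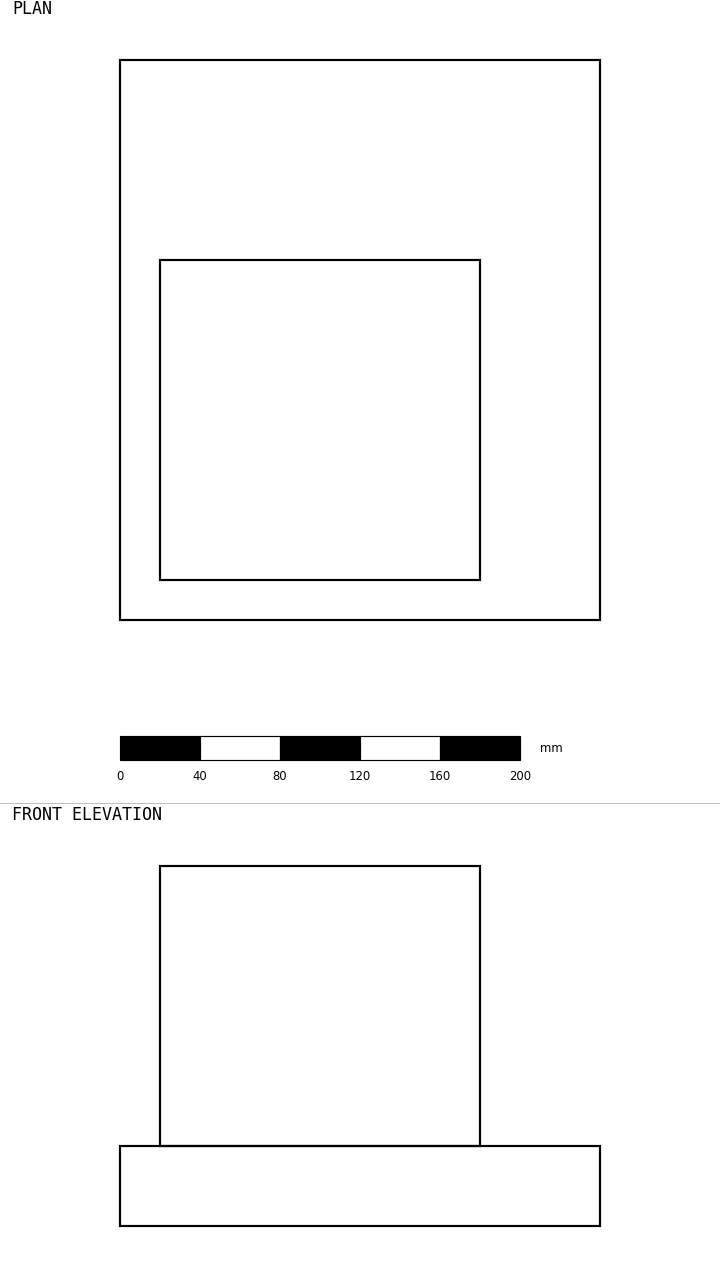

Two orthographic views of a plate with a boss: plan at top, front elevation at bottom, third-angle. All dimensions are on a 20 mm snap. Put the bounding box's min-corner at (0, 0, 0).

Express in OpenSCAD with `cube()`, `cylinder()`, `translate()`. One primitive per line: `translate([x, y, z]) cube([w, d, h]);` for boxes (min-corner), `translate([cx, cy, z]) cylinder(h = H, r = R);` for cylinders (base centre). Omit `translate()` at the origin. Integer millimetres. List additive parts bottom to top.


cube([240, 280, 40]);
translate([20, 20, 40]) cube([160, 160, 140]);
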